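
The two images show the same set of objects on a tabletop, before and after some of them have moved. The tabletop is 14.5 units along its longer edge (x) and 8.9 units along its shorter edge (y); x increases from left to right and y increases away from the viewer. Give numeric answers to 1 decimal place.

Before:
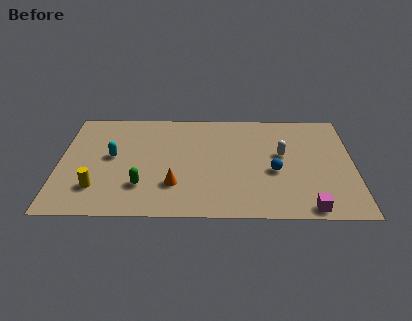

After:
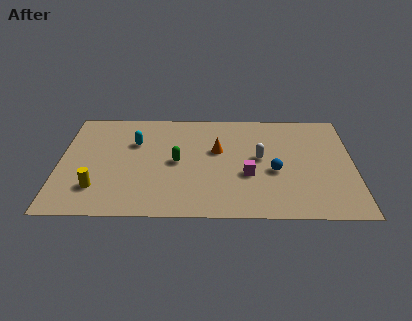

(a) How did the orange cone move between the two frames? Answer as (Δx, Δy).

(2.1, 2.9)

The orange cone was at about (5.7, 2.5) and moved to about (7.8, 5.4).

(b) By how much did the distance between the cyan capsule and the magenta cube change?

-4.2

The distance was about 10.4 in the first image and 6.2 in the second, so they moved 4.2 units closer together.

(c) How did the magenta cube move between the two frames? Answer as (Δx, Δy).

(-2.9, 2.6)

The magenta cube started near (12.2, 0.8) and ended near (9.3, 3.4).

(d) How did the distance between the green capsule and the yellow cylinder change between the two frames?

+2.3

Before: roughly 2.2 units apart; after: 4.5. That's 2.3 units further apart.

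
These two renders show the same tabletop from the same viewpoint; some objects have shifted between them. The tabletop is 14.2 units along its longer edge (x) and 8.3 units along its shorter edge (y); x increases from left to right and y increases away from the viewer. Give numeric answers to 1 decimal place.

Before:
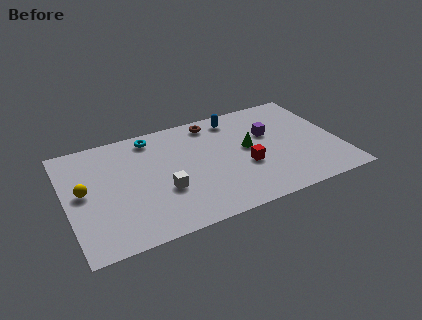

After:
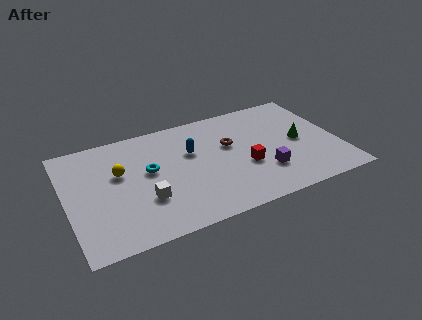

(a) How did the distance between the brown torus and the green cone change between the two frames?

+0.6

Before: roughly 3.1 units apart; after: 3.7. That's 0.6 units further apart.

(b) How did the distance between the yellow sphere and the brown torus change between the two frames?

-1.7

Before: roughly 7.5 units apart; after: 5.8. That's 1.7 units closer together.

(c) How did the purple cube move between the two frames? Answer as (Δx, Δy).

(-0.6, -2.8)

The purple cube was at about (10.7, 5.2) and moved to about (10.1, 2.4).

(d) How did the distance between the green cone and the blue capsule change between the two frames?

+3.1

The distance was about 2.6 in the first image and 5.7 in the second, so they moved 3.1 units further apart.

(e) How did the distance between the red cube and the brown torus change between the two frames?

-2.2

The distance was about 4.2 in the first image and 2.0 in the second, so they moved 2.2 units closer together.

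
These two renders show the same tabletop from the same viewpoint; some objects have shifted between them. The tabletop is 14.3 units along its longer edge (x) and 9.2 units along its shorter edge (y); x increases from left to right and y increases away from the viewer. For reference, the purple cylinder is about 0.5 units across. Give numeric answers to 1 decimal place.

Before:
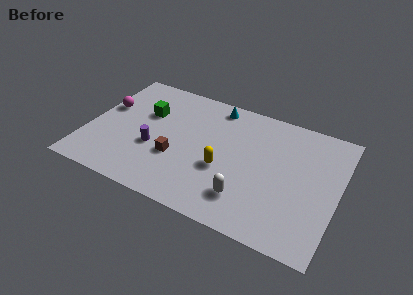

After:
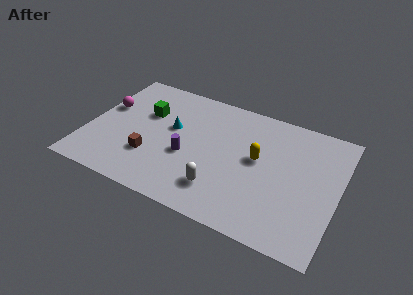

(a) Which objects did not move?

the green cube and the magenta sphere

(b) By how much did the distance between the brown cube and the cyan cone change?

-2.3

They were about 5.1 units apart before and 2.8 after — 2.3 units closer together.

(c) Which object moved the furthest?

the cyan cone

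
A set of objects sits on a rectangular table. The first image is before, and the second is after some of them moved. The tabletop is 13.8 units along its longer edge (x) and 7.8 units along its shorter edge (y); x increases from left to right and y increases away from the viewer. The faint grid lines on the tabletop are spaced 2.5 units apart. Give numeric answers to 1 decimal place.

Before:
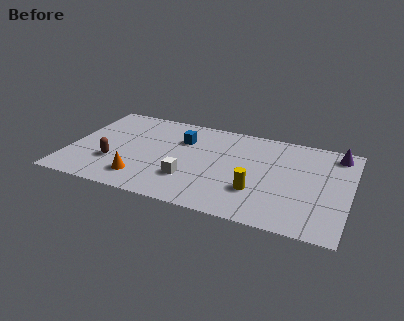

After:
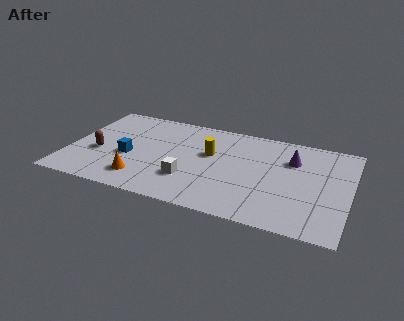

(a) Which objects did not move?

the orange cone and the white cube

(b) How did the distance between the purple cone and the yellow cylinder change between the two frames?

-1.5

They were about 5.6 units apart before and 4.1 after — 1.5 units closer together.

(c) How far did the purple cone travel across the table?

2.4

The purple cone was near (13.0, 6.7) before and (10.9, 5.5) after, so it travelled √(2.1² + 1.2²) ≈ 2.4 units.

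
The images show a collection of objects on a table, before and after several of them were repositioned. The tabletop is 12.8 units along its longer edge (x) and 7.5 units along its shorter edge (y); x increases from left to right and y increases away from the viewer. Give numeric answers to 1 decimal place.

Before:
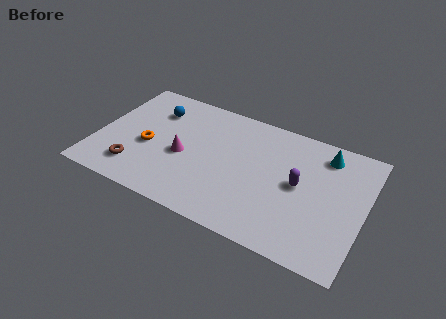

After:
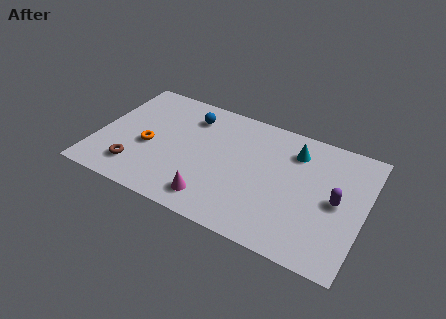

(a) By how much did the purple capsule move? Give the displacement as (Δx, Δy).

(1.8, -0.2)

From the two frames, the purple capsule sits at roughly (9.7, 3.9) before and (11.5, 3.7) after.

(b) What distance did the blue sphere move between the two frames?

1.7

From (2.5, 5.6) to (4.2, 5.9), the blue sphere covered √(1.7² + 0.3²) ≈ 1.7 units.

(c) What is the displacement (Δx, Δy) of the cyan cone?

(-1.4, -0.4)

The cyan cone started near (10.7, 6.2) and ended near (9.3, 5.8).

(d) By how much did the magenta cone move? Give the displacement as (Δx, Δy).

(1.7, -2.0)

From the two frames, the magenta cone sits at roughly (4.2, 3.3) before and (5.9, 1.3) after.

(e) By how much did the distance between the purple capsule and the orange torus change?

+1.8

They were about 7.2 units apart before and 9.0 after — 1.8 units further apart.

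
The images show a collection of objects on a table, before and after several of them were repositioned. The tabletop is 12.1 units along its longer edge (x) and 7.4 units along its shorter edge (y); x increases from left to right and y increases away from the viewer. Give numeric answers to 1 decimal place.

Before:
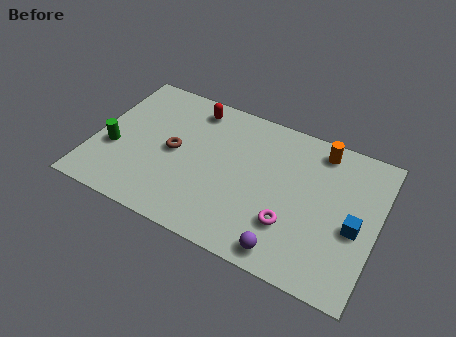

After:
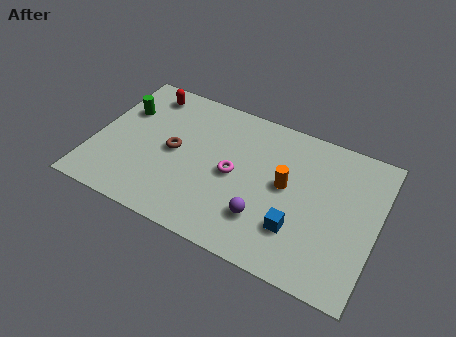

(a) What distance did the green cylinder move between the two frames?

2.2

From (0.9, 2.8) to (1.0, 5.0), the green cylinder covered √(0.1² + 2.2²) ≈ 2.2 units.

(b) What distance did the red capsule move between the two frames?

2.1

From (3.9, 6.3) to (1.8, 6.3), the red capsule covered √(2.1² + 0.0²) ≈ 2.1 units.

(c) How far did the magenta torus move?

3.0

From (8.6, 2.2) to (6.0, 3.6), the magenta torus covered √(2.6² + 1.4²) ≈ 3.0 units.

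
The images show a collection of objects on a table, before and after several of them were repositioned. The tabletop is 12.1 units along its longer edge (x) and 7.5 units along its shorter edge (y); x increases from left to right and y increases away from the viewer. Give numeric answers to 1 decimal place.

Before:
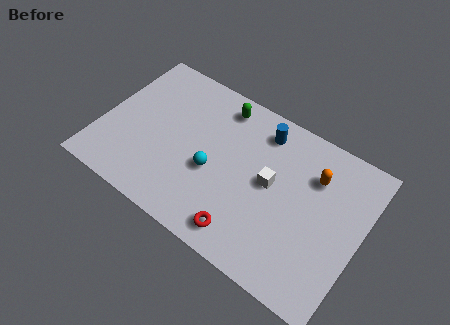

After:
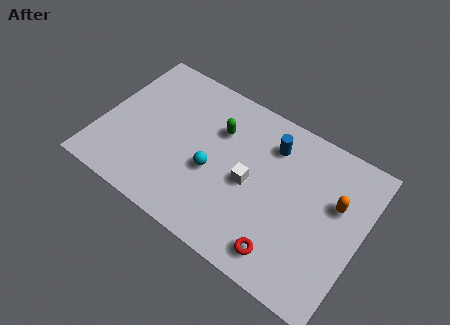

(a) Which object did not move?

the cyan sphere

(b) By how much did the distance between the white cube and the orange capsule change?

+1.7

The distance was about 2.3 in the first image and 4.0 in the second, so they moved 1.7 units further apart.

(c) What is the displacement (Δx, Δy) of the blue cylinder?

(0.5, -0.4)

The blue cylinder started near (7.1, 6.2) and ended near (7.6, 5.8).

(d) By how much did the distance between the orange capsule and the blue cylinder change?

+0.7

Before: roughly 2.7 units apart; after: 3.4. That's 0.7 units further apart.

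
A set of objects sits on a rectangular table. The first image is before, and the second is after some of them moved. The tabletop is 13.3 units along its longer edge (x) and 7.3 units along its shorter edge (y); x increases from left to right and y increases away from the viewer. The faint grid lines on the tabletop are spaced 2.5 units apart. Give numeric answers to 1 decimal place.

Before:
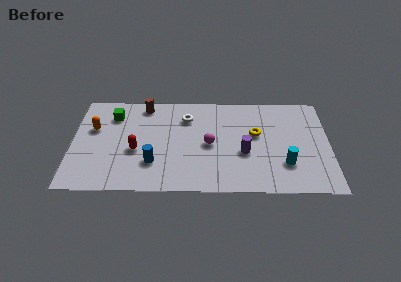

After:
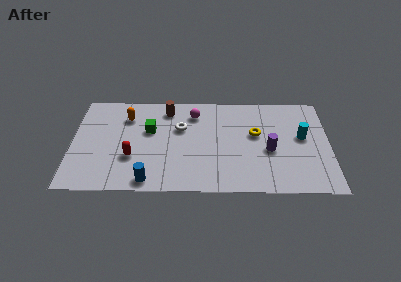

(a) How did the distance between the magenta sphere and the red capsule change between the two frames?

+0.8

The distance was about 3.8 in the first image and 4.6 in the second, so they moved 0.8 units further apart.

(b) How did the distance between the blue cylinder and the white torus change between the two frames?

+0.4

They were about 3.8 units apart before and 4.2 after — 0.4 units further apart.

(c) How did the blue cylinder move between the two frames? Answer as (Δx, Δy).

(-0.2, -1.3)

From the two frames, the blue cylinder sits at roughly (4.2, 2.1) before and (4.0, 0.8) after.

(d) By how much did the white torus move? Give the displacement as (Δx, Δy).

(-0.3, -0.8)

The white torus was at about (5.9, 5.5) and moved to about (5.6, 4.7).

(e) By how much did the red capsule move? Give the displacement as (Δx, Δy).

(-0.2, -0.5)

The red capsule was at about (3.3, 3.0) and moved to about (3.1, 2.5).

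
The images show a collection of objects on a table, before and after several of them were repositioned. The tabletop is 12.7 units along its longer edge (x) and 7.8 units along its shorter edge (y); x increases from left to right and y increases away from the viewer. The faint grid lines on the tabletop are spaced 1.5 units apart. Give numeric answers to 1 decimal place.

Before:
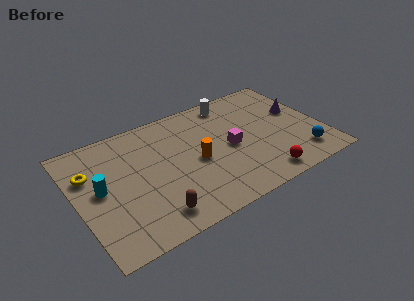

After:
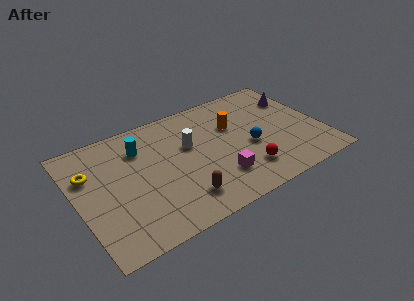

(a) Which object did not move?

the yellow torus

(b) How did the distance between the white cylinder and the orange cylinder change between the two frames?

-1.6

Before: roughly 4.0 units apart; after: 2.4. That's 1.6 units closer together.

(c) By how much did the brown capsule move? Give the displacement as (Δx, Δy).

(1.5, 0.3)

From the two frames, the brown capsule sits at roughly (3.5, 1.3) before and (5.0, 1.6) after.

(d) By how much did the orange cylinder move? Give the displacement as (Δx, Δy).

(2.2, 1.5)

The orange cylinder started near (6.1, 3.6) and ended near (8.3, 5.1).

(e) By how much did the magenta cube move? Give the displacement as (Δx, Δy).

(-0.9, -1.7)

The magenta cube started near (7.9, 3.7) and ended near (7.0, 2.0).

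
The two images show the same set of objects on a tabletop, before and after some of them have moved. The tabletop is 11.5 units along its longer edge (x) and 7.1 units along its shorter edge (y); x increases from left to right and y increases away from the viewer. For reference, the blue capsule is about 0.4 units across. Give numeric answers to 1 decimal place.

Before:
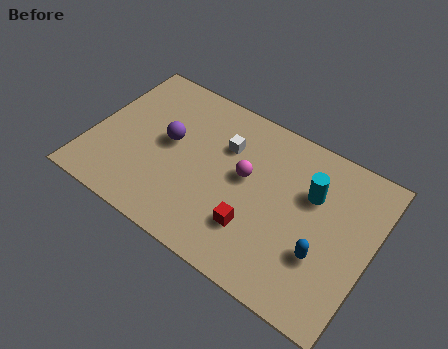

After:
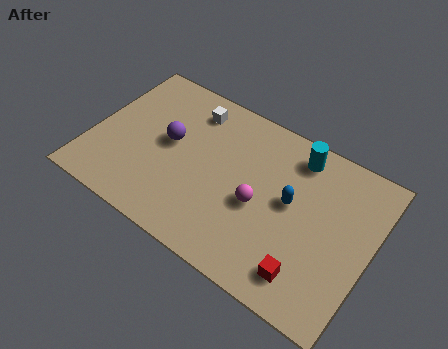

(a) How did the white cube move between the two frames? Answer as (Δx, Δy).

(-1.6, 0.9)

From the two frames, the white cube sits at roughly (5.3, 4.9) before and (3.7, 5.8) after.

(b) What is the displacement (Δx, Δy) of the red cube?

(2.3, -0.7)

The red cube started near (7.0, 2.0) and ended near (9.3, 1.3).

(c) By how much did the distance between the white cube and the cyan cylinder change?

+0.8

The distance was about 3.6 in the first image and 4.4 in the second, so they moved 0.8 units further apart.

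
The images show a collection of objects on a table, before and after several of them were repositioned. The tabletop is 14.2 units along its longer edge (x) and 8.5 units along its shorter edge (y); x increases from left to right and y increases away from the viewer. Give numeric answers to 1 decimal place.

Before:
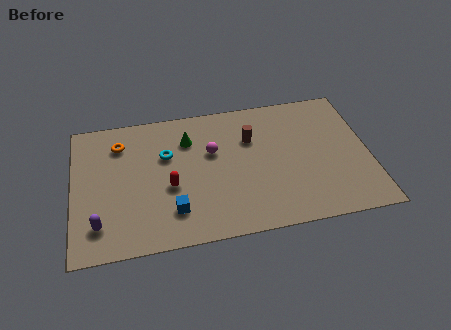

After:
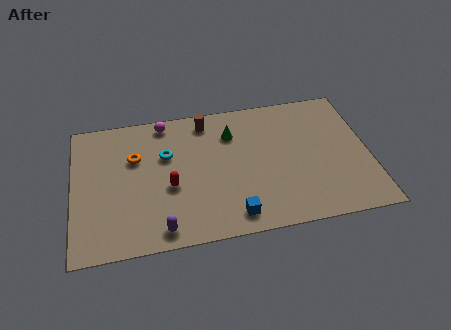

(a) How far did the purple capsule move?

3.0

The purple capsule was near (1.2, 1.8) before and (4.1, 1.0) after, so it travelled √(2.9² + 0.8²) ≈ 3.0 units.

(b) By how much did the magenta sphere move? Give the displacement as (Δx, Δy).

(-2.2, 2.3)

The magenta sphere was at about (6.7, 5.3) and moved to about (4.5, 7.6).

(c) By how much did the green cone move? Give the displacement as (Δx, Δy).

(2.1, 0.0)

From the two frames, the green cone sits at roughly (5.6, 6.3) before and (7.7, 6.3) after.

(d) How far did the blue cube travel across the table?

2.9

The blue cube was near (4.7, 2.0) before and (7.5, 1.2) after, so it travelled √(2.8² + 0.8²) ≈ 2.9 units.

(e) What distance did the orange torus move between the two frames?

1.2

The orange torus moved from about (2.3, 6.6) to (3.0, 5.6), a distance of √(0.7² + 1.0²) ≈ 1.2.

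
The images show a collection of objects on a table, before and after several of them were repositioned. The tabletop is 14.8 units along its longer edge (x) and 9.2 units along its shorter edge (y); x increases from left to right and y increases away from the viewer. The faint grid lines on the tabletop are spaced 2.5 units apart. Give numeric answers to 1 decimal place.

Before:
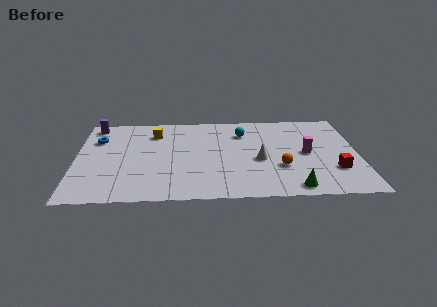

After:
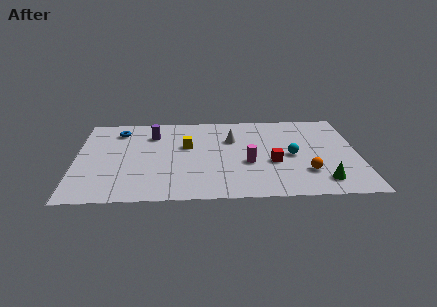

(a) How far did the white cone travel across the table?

2.7

The white cone moved from about (9.6, 3.9) to (8.2, 6.2), a distance of √(1.4² + 2.3²) ≈ 2.7.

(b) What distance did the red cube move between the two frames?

3.3

From (13.5, 2.7) to (10.3, 3.6), the red cube covered √(3.2² + 0.9²) ≈ 3.3 units.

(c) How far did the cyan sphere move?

3.6

The cyan sphere was near (8.8, 6.9) before and (11.3, 4.3) after, so it travelled √(2.5² + 2.6²) ≈ 3.6 units.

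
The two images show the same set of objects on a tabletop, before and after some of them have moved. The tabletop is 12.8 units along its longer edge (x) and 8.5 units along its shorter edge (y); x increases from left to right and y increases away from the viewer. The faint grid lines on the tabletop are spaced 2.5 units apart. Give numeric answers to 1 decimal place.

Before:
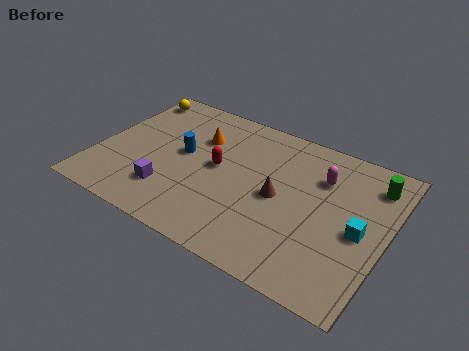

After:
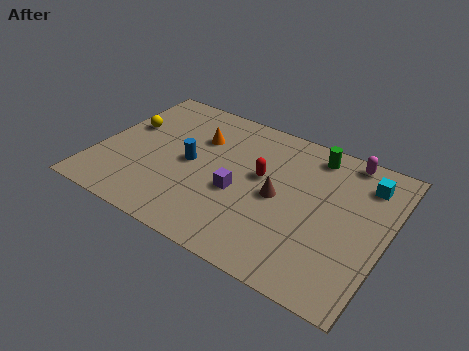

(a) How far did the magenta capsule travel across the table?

1.8

The magenta capsule moved from about (9.7, 6.1) to (10.6, 7.7), a distance of √(0.9² + 1.6²) ≈ 1.8.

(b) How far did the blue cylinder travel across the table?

0.6

The blue cylinder was near (3.7, 4.6) before and (4.1, 4.2) after, so it travelled √(0.4² + 0.4²) ≈ 0.6 units.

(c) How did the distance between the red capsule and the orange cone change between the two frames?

+1.4

They were about 1.8 units apart before and 3.2 after — 1.4 units further apart.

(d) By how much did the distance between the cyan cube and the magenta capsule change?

-1.6

The distance was about 3.0 in the first image and 1.4 in the second, so they moved 1.6 units closer together.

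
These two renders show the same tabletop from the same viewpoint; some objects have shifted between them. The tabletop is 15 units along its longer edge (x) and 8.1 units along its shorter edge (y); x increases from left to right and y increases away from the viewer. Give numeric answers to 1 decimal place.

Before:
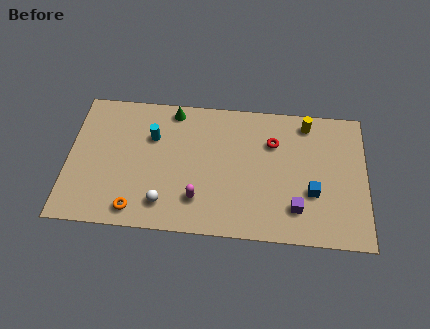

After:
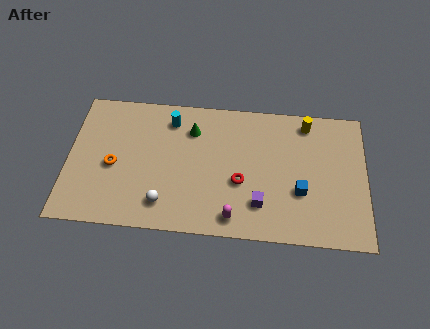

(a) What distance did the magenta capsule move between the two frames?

2.0

The magenta capsule moved from about (6.6, 2.0) to (8.4, 1.1), a distance of √(1.8² + 0.9²) ≈ 2.0.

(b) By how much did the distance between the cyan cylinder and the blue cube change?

-0.9

The distance was about 8.5 in the first image and 7.6 in the second, so they moved 0.9 units closer together.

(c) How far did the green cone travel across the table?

1.5

The green cone moved from about (5.2, 7.2) to (6.2, 6.1), a distance of √(1.0² + 1.1²) ≈ 1.5.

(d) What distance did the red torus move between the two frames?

3.0

The red torus moved from about (10.3, 5.7) to (8.7, 3.2), a distance of √(1.6² + 2.5²) ≈ 3.0.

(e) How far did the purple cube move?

1.8

The purple cube moved from about (11.5, 1.9) to (9.7, 2.0), a distance of √(1.8² + 0.1²) ≈ 1.8.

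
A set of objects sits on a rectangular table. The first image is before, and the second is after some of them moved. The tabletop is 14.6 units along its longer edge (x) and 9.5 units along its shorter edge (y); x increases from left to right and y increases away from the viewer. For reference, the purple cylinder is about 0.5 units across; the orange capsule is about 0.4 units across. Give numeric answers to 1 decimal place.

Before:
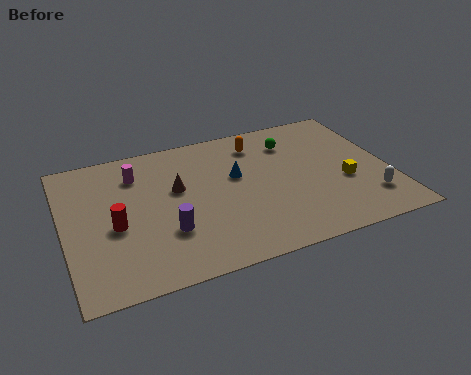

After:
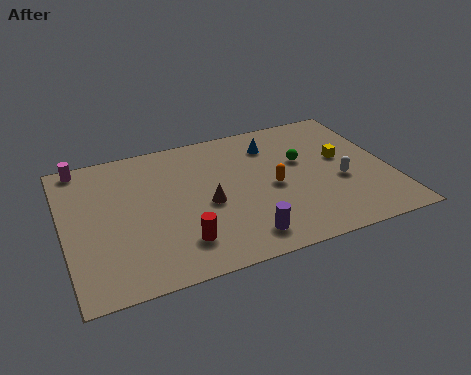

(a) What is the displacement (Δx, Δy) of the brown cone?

(1.2, -1.5)

From the two frames, the brown cone sits at roughly (5.1, 5.7) before and (6.3, 4.2) after.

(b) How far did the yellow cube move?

1.7

The yellow cube was near (12.5, 3.7) before and (12.6, 5.4) after, so it travelled √(0.1² + 1.7²) ≈ 1.7 units.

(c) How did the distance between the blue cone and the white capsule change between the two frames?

-2.1

The distance was about 6.6 in the first image and 4.5 in the second, so they moved 2.1 units closer together.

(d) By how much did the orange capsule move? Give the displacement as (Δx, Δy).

(0.3, -3.3)

The orange capsule was at about (9.0, 7.7) and moved to about (9.3, 4.4).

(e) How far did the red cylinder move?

3.4

From (2.2, 4.1) to (4.9, 2.1), the red cylinder covered √(2.7² + 2.0²) ≈ 3.4 units.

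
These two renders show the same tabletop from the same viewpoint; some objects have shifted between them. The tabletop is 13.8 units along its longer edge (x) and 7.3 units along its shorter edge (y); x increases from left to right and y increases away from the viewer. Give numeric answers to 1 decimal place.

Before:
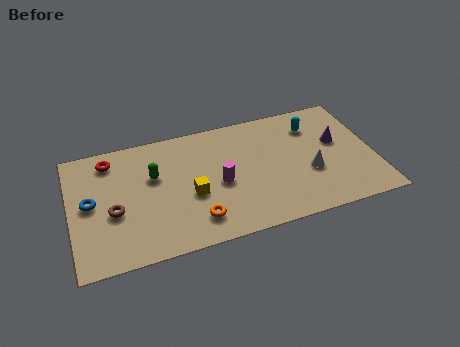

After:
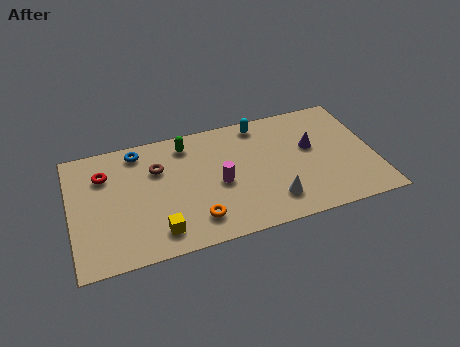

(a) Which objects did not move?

the magenta cylinder and the orange torus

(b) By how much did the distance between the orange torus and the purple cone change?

-1.1

Before: roughly 7.3 units apart; after: 6.2. That's 1.1 units closer together.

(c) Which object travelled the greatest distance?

the blue torus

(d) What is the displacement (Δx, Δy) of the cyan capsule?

(-2.4, 0.8)

The cyan capsule started near (11.2, 5.6) and ended near (8.8, 6.4).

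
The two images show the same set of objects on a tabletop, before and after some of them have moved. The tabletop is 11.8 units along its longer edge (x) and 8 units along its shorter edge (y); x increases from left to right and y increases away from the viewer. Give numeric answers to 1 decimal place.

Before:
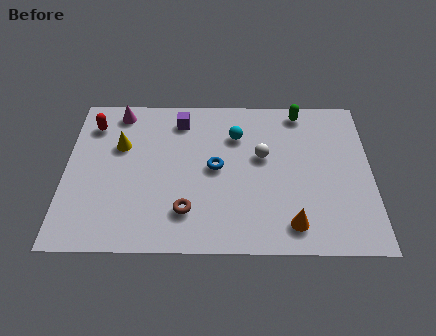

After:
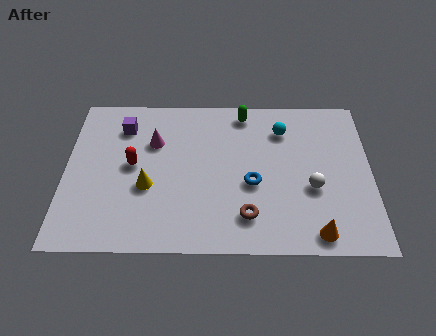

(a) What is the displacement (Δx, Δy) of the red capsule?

(1.6, -2.1)

The red capsule started near (1.0, 6.3) and ended near (2.6, 4.2).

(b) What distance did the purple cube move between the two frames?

2.2

From (4.4, 6.6) to (2.2, 6.2), the purple cube covered √(2.2² + 0.4²) ≈ 2.2 units.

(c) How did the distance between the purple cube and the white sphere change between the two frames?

+4.2

They were about 3.7 units apart before and 7.9 after — 4.2 units further apart.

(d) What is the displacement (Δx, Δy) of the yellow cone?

(1.1, -2.1)

The yellow cone was at about (2.1, 5.2) and moved to about (3.2, 3.1).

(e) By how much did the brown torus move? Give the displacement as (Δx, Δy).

(2.3, -0.2)

The brown torus was at about (4.7, 1.9) and moved to about (7.0, 1.7).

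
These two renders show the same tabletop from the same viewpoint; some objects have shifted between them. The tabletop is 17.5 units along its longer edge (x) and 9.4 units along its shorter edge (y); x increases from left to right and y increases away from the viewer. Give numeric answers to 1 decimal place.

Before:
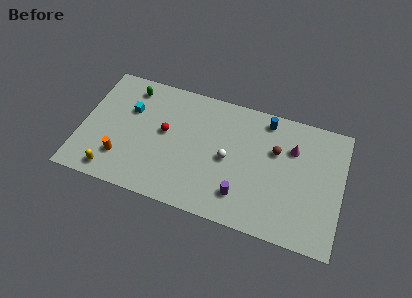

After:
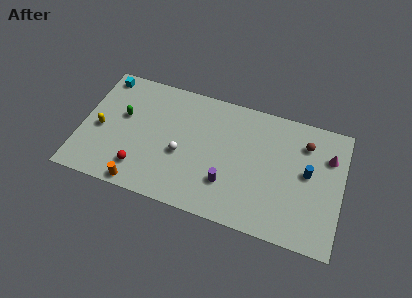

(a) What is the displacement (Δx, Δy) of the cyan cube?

(-2.0, 2.1)

The cyan cube was at about (3.1, 6.2) and moved to about (1.1, 8.3).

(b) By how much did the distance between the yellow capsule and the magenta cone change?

+2.5

They were about 12.9 units apart before and 15.4 after — 2.5 units further apart.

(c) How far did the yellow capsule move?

3.2

From (2.4, 1.2) to (1.3, 4.2), the yellow capsule covered √(1.1² + 3.0²) ≈ 3.2 units.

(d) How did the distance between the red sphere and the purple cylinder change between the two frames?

-0.4

Before: roughly 6.2 units apart; after: 5.8. That's 0.4 units closer together.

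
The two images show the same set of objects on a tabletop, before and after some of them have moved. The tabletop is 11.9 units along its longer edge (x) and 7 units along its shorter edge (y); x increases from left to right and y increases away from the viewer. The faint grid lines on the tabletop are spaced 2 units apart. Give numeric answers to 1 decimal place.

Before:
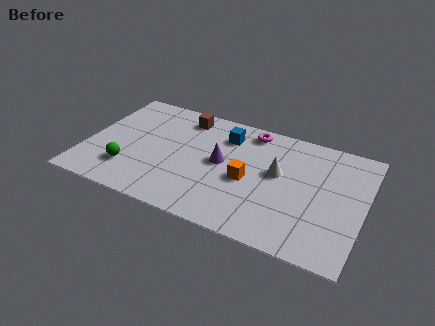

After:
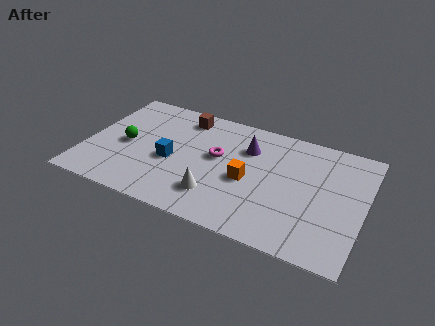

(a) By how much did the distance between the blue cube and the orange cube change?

+0.7

Before: roughly 2.6 units apart; after: 3.3. That's 0.7 units further apart.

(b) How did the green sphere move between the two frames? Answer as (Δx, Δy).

(-0.3, 1.5)

The green sphere started near (2.0, 1.8) and ended near (1.7, 3.3).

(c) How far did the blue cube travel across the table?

3.2

The blue cube moved from about (5.8, 5.4) to (3.7, 3.0), a distance of √(2.1² + 2.4²) ≈ 3.2.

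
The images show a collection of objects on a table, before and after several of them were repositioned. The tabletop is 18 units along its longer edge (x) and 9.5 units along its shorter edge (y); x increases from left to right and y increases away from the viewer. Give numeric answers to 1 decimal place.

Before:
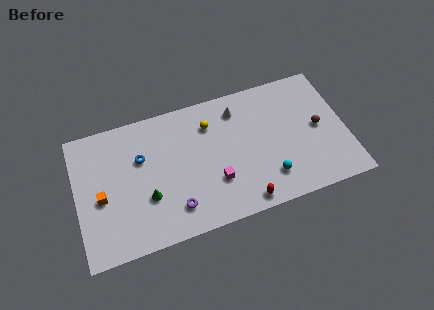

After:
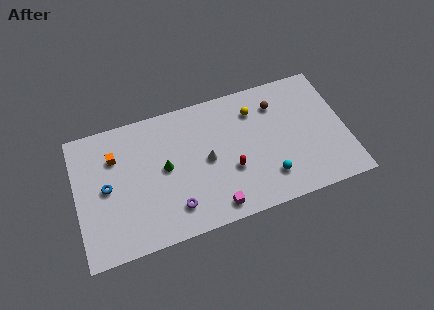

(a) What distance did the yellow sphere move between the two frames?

3.0

The yellow sphere moved from about (9.1, 7.2) to (12.1, 7.3), a distance of √(3.0² + 0.1²) ≈ 3.0.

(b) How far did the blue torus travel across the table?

2.8

From (4.4, 6.2) to (2.0, 4.8), the blue torus covered √(2.4² + 1.4²) ≈ 2.8 units.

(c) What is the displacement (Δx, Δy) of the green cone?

(1.3, 1.7)

From the two frames, the green cone sits at roughly (4.6, 3.3) before and (5.9, 5.0) after.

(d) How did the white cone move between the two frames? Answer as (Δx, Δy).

(-2.3, -3.0)

The white cone was at about (11.0, 7.7) and moved to about (8.7, 4.7).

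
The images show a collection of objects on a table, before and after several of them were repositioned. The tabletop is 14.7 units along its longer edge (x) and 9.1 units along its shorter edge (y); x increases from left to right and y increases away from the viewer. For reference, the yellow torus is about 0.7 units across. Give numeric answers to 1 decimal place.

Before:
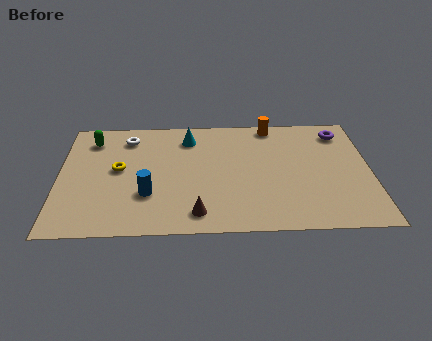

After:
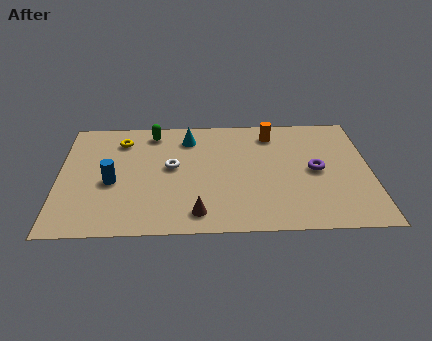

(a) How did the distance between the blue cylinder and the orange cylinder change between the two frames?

+0.5

They were about 7.9 units apart before and 8.4 after — 0.5 units further apart.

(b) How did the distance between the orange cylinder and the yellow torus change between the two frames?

-0.8

They were about 8.0 units apart before and 7.2 after — 0.8 units closer together.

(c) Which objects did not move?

the brown cone and the cyan cone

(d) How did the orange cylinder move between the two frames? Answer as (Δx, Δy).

(0.0, -0.7)

From the two frames, the orange cylinder sits at roughly (10.1, 8.2) before and (10.1, 7.5) after.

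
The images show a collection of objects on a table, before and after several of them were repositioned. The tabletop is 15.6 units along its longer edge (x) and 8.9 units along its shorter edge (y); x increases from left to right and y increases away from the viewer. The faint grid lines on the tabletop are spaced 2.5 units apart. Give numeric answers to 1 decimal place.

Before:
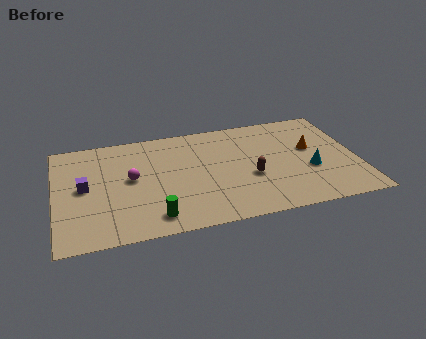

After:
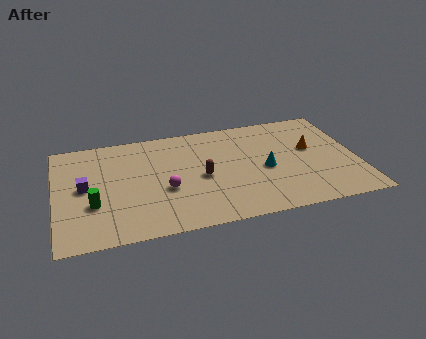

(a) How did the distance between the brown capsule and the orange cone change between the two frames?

+2.2

They were about 3.7 units apart before and 5.9 after — 2.2 units further apart.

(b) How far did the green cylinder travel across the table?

3.4

From (4.9, 1.4) to (1.9, 3.1), the green cylinder covered √(3.0² + 1.7²) ≈ 3.4 units.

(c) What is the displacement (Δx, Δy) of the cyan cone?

(-2.3, 0.6)

The cyan cone was at about (13.1, 3.4) and moved to about (10.8, 4.0).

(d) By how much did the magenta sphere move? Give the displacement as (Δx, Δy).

(1.7, -1.3)

The magenta sphere was at about (3.9, 4.8) and moved to about (5.6, 3.5).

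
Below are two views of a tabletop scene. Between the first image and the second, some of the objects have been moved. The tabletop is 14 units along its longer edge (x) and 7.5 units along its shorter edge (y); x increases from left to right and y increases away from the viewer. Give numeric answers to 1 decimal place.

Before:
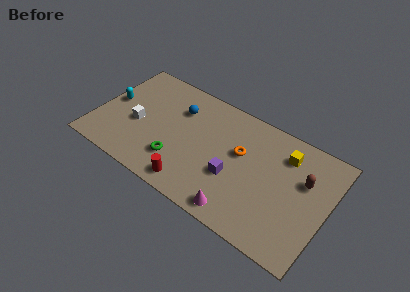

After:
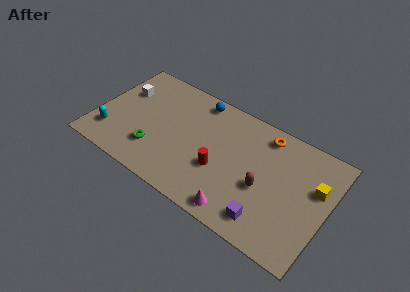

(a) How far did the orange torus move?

2.2

From (8.7, 4.5) to (9.9, 6.4), the orange torus covered √(1.2² + 1.9²) ≈ 2.2 units.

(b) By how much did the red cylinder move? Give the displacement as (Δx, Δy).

(1.4, 1.8)

The red cylinder was at about (6.3, 1.0) and moved to about (7.7, 2.8).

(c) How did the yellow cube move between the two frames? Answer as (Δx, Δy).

(2.0, -1.1)

From the two frames, the yellow cube sits at roughly (11.2, 5.8) before and (13.2, 4.7) after.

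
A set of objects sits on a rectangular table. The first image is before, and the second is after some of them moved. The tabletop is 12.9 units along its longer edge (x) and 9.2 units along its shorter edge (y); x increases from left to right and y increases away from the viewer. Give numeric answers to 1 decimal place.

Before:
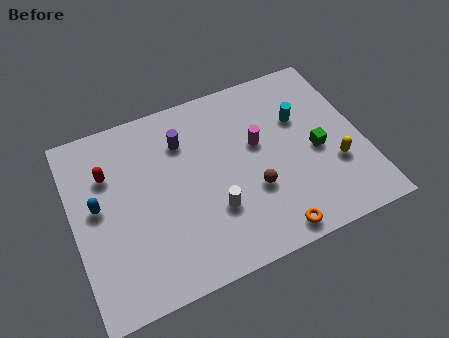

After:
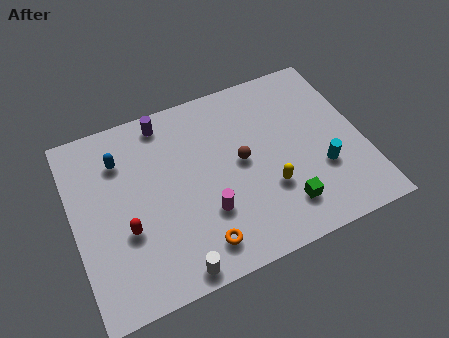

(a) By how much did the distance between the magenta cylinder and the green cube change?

+0.6

They were about 2.8 units apart before and 3.4 after — 0.6 units further apart.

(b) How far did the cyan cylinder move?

3.0

The cyan cylinder was near (10.3, 6.0) before and (10.9, 3.1) after, so it travelled √(0.6² + 2.9²) ≈ 3.0 units.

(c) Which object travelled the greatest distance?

the magenta cylinder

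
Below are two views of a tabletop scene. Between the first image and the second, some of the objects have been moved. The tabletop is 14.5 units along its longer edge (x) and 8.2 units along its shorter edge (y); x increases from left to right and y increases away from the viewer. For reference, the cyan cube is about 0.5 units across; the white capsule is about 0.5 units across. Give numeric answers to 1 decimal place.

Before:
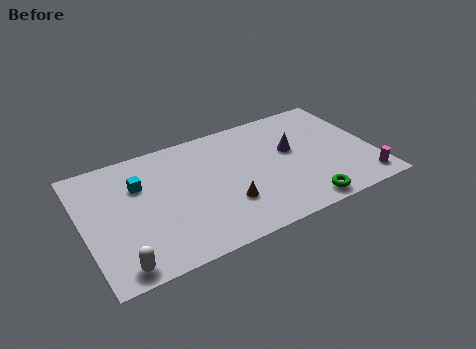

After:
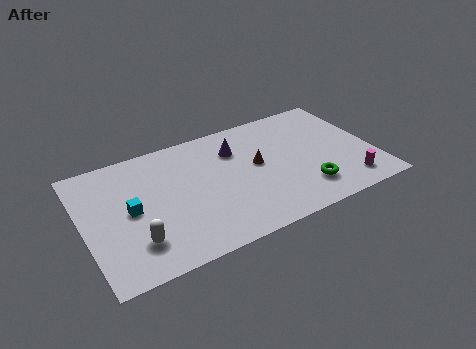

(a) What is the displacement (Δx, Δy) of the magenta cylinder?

(-0.8, 0.2)

The magenta cylinder started near (13.7, 1.2) and ended near (12.9, 1.4).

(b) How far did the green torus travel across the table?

1.0

From (10.5, 0.9) to (10.8, 1.9), the green torus covered √(0.3² + 1.0²) ≈ 1.0 units.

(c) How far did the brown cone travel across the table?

2.7

From (6.9, 2.5) to (8.7, 4.5), the brown cone covered √(1.8² + 2.0²) ≈ 2.7 units.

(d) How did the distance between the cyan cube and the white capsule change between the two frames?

-2.8

Before: roughly 4.9 units apart; after: 2.1. That's 2.8 units closer together.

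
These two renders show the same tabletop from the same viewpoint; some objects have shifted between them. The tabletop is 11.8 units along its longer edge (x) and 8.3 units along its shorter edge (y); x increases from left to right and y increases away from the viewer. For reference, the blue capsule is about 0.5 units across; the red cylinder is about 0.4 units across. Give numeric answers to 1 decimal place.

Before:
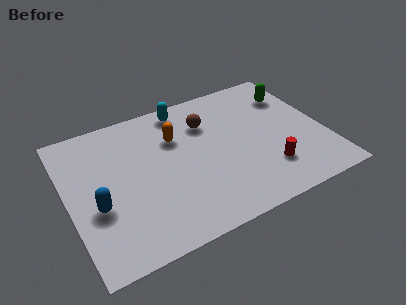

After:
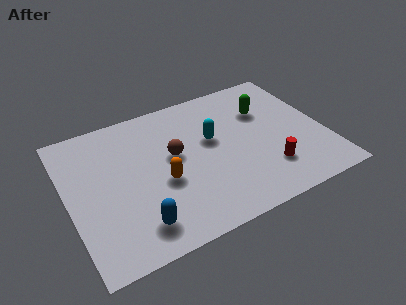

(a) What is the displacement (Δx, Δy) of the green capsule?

(-1.4, -0.5)

The green capsule was at about (10.7, 6.2) and moved to about (9.3, 5.7).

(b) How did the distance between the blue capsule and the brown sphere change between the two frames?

-2.3

Before: roughly 6.1 units apart; after: 3.8. That's 2.3 units closer together.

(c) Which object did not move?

the red cylinder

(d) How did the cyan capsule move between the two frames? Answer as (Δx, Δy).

(1.0, -2.4)

The cyan capsule was at about (5.7, 7.3) and moved to about (6.7, 4.9).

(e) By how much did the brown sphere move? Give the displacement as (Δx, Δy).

(-1.7, -1.3)

The brown sphere started near (6.6, 6.0) and ended near (4.9, 4.7).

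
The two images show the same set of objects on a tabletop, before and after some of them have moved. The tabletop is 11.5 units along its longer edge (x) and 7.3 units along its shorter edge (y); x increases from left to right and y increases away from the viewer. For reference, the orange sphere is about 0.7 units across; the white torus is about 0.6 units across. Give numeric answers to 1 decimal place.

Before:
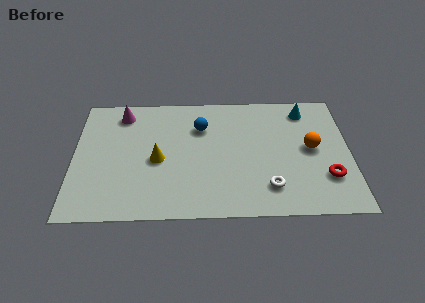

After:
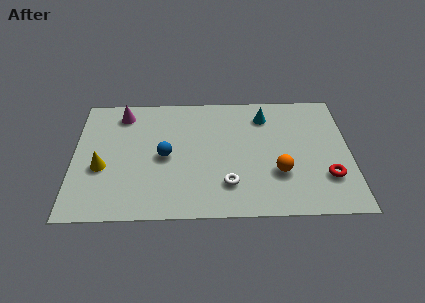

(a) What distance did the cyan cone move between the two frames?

1.7

The cyan cone was near (9.7, 6.1) before and (8.0, 5.8) after, so it travelled √(1.7² + 0.3²) ≈ 1.7 units.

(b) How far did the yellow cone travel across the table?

2.3

The yellow cone was near (3.5, 3.3) before and (1.2, 2.9) after, so it travelled √(2.3² + 0.4²) ≈ 2.3 units.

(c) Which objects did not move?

the red torus and the magenta cone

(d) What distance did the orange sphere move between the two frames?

2.0

The orange sphere moved from about (9.9, 3.8) to (8.5, 2.4), a distance of √(1.4² + 1.4²) ≈ 2.0.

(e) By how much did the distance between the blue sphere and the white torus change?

-1.5

Before: roughly 4.6 units apart; after: 3.1. That's 1.5 units closer together.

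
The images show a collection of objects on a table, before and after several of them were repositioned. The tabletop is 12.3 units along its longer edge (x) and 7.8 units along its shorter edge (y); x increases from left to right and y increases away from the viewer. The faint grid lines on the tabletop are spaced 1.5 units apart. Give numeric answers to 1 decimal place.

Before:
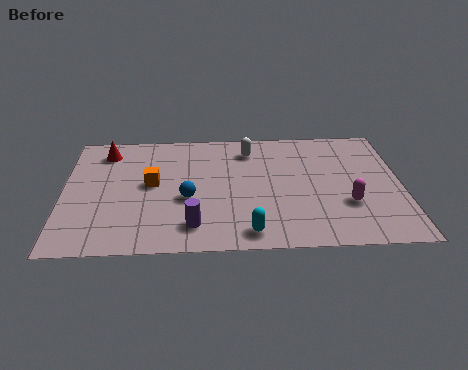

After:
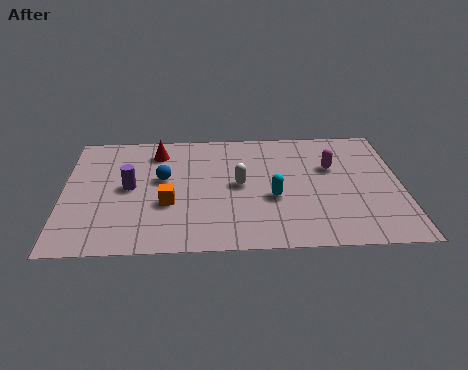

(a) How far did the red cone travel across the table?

1.9

From (1.5, 6.4) to (3.4, 6.3), the red cone covered √(1.9² + 0.1²) ≈ 1.9 units.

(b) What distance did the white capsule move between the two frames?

2.3

The white capsule moved from about (6.8, 6.3) to (6.4, 4.0), a distance of √(0.4² + 2.3²) ≈ 2.3.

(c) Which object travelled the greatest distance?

the purple cylinder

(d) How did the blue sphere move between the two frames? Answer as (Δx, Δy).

(-0.9, 1.3)

From the two frames, the blue sphere sits at roughly (4.5, 3.2) before and (3.6, 4.5) after.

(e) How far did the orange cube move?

1.4

From (3.2, 4.2) to (3.8, 2.9), the orange cube covered √(0.6² + 1.3²) ≈ 1.4 units.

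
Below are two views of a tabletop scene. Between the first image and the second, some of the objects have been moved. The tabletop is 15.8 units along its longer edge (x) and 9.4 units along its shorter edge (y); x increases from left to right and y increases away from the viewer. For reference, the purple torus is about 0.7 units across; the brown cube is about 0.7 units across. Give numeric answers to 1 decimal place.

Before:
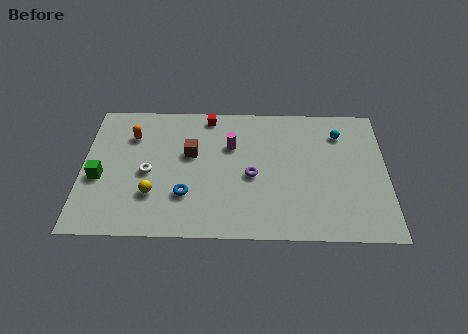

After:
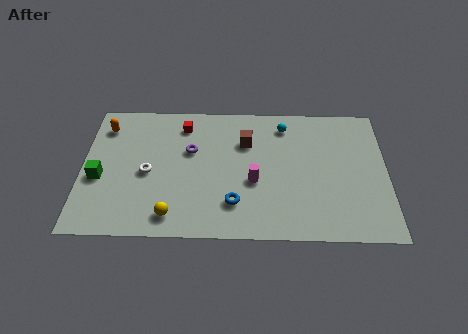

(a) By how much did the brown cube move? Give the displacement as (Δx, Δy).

(2.9, 0.9)

From the two frames, the brown cube sits at roughly (5.6, 5.7) before and (8.5, 6.6) after.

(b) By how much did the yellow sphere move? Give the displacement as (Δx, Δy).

(1.0, -1.4)

The yellow sphere was at about (3.7, 2.8) and moved to about (4.7, 1.4).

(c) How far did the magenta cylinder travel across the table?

2.8

The magenta cylinder was near (7.7, 6.3) before and (8.9, 3.8) after, so it travelled √(1.2² + 2.5²) ≈ 2.8 units.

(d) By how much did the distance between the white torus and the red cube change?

-1.3

They were about 5.1 units apart before and 3.8 after — 1.3 units closer together.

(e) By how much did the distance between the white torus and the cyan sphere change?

-2.5

They were about 10.4 units apart before and 7.9 after — 2.5 units closer together.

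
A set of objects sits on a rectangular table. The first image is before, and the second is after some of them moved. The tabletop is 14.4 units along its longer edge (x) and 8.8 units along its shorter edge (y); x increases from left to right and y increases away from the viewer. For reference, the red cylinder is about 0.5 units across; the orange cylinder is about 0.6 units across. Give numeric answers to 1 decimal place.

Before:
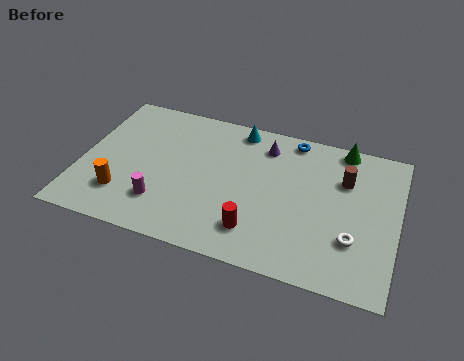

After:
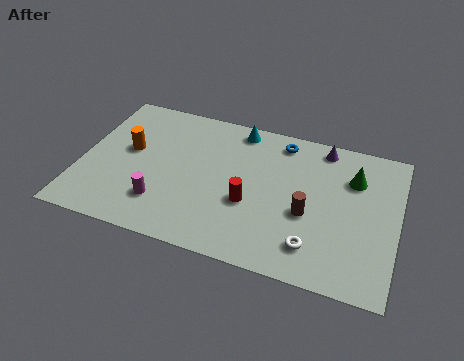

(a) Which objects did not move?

the magenta cylinder and the cyan cone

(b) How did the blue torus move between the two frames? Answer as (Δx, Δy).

(-0.5, -0.3)

The blue torus started near (9.4, 7.9) and ended near (8.9, 7.6).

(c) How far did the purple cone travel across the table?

2.7

The purple cone was near (8.2, 7.1) before and (10.8, 7.8) after, so it travelled √(2.6² + 0.7²) ≈ 2.7 units.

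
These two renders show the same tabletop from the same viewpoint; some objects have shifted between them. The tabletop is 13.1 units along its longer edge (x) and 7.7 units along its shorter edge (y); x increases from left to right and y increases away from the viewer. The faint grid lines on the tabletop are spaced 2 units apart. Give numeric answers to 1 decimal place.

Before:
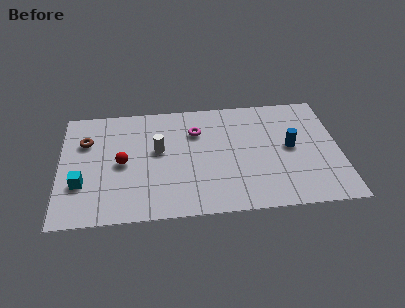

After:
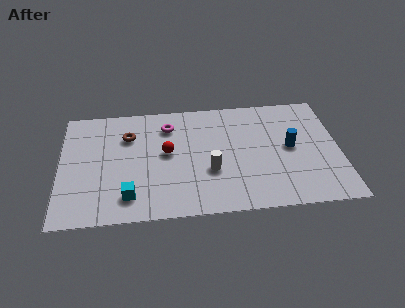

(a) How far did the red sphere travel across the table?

2.2

From (2.9, 3.7) to (5.0, 4.2), the red sphere covered √(2.1² + 0.5²) ≈ 2.2 units.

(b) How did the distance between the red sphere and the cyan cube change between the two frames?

+1.0

Before: roughly 2.2 units apart; after: 3.2. That's 1.0 units further apart.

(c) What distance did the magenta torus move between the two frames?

1.4

The magenta torus moved from about (6.4, 5.5) to (5.1, 6.0), a distance of √(1.3² + 0.5²) ≈ 1.4.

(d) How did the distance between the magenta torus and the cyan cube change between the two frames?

-1.3

They were about 6.2 units apart before and 4.9 after — 1.3 units closer together.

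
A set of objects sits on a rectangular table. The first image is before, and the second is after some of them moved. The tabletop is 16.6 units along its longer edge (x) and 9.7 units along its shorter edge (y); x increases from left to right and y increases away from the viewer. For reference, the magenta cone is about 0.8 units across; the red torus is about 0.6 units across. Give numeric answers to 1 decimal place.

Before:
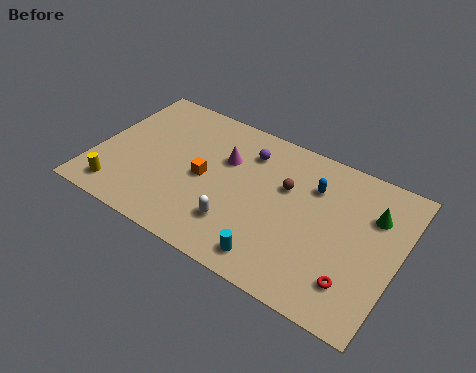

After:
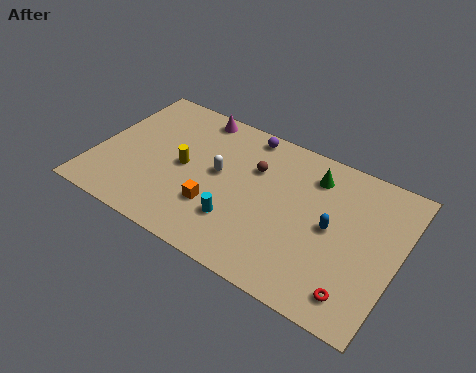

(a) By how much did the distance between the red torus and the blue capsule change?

-1.8

The distance was about 5.6 in the first image and 3.8 in the second, so they moved 1.8 units closer together.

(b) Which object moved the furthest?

the yellow cylinder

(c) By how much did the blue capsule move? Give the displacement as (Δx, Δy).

(1.3, -2.1)

The blue capsule started near (11.7, 7.0) and ended near (13.0, 4.9).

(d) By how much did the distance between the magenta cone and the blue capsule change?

+4.2

Before: roughly 4.8 units apart; after: 9.0. That's 4.2 units further apart.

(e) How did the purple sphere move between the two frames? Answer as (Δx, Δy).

(-0.3, 1.2)

The purple sphere was at about (8.0, 7.5) and moved to about (7.7, 8.7).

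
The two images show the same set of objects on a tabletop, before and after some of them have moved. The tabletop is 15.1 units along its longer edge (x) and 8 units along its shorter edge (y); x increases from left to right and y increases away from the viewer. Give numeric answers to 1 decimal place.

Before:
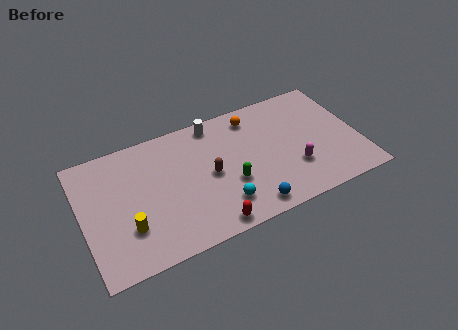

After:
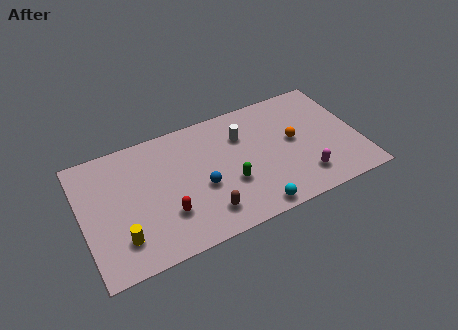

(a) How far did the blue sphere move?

3.3

The blue sphere moved from about (8.7, 1.0) to (6.4, 3.3), a distance of √(2.3² + 2.3²) ≈ 3.3.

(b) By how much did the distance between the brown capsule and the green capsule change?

+0.6

Before: roughly 1.4 units apart; after: 2.0. That's 0.6 units further apart.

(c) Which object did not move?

the green capsule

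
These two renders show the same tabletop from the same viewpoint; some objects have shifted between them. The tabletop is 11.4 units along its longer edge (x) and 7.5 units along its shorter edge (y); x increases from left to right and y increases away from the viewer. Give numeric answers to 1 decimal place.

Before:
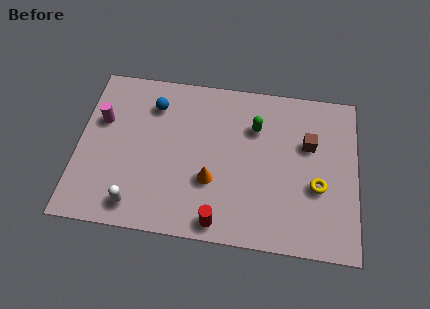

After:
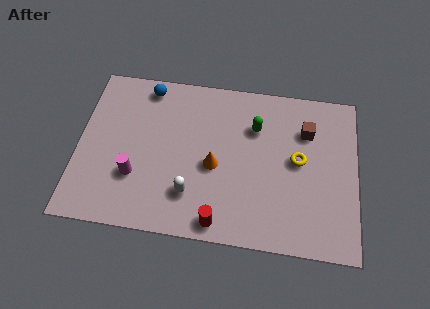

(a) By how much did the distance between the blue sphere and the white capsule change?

+0.4

Before: roughly 4.7 units apart; after: 5.1. That's 0.4 units further apart.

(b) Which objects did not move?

the red cylinder and the green capsule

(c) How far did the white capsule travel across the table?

2.3

From (2.5, 1.1) to (4.7, 1.9), the white capsule covered √(2.2² + 0.8²) ≈ 2.3 units.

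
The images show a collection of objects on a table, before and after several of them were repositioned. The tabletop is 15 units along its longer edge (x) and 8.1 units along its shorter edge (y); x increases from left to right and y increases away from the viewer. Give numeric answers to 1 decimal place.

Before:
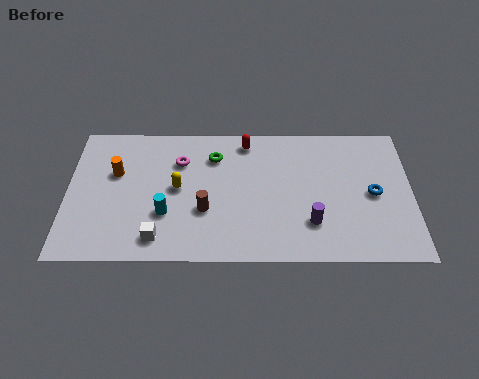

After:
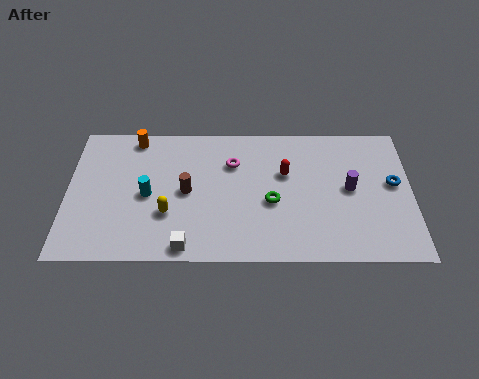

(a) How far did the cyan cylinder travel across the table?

1.4

The cyan cylinder moved from about (4.3, 2.7) to (3.5, 3.8), a distance of √(0.8² + 1.1²) ≈ 1.4.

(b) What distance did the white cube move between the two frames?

1.3

From (4.0, 1.3) to (5.2, 0.8), the white cube covered √(1.2² + 0.5²) ≈ 1.3 units.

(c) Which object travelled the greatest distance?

the green torus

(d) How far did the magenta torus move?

2.3

The magenta torus was near (4.9, 5.8) before and (7.2, 5.7) after, so it travelled √(2.3² + 0.1²) ≈ 2.3 units.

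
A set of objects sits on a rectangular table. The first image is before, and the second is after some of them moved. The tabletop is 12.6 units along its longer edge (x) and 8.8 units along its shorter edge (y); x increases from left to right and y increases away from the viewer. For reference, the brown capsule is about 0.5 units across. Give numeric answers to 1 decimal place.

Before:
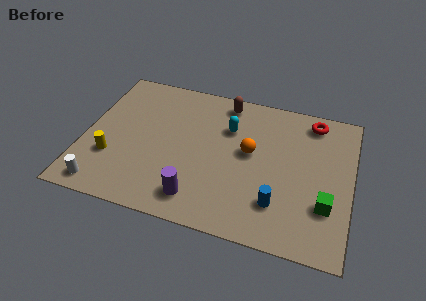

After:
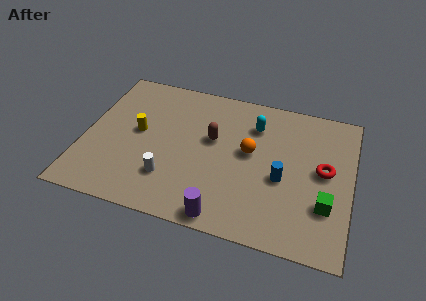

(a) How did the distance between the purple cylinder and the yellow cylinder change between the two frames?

+1.5

They were about 4.4 units apart before and 5.9 after — 1.5 units further apart.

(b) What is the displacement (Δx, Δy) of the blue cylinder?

(0.1, 1.5)

From the two frames, the blue cylinder sits at roughly (9.3, 2.2) before and (9.4, 3.7) after.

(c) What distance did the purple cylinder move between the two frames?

1.5

The purple cylinder was near (5.6, 1.5) before and (6.9, 0.8) after, so it travelled √(1.3² + 0.7²) ≈ 1.5 units.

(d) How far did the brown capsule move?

2.5

From (6.4, 7.7) to (6.0, 5.2), the brown capsule covered √(0.4² + 2.5²) ≈ 2.5 units.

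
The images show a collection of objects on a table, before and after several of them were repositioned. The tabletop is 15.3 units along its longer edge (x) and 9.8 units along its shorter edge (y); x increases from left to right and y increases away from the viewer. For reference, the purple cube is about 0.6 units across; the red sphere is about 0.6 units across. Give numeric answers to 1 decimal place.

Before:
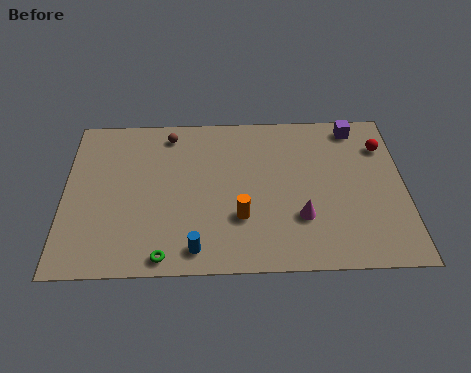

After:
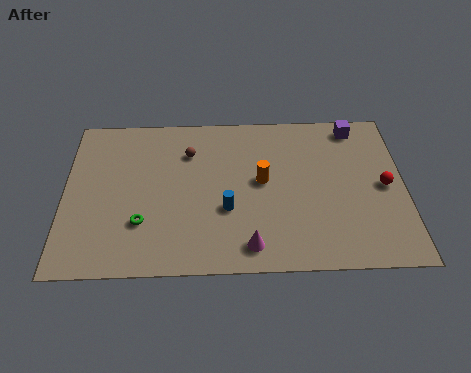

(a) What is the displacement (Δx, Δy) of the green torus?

(-1.0, 2.0)

From the two frames, the green torus sits at roughly (4.5, 0.9) before and (3.5, 2.9) after.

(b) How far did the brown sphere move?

1.5

The brown sphere was near (4.7, 8.4) before and (5.6, 7.2) after, so it travelled √(0.9² + 1.2²) ≈ 1.5 units.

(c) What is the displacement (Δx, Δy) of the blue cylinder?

(1.4, 2.3)

From the two frames, the blue cylinder sits at roughly (5.9, 1.3) before and (7.3, 3.6) after.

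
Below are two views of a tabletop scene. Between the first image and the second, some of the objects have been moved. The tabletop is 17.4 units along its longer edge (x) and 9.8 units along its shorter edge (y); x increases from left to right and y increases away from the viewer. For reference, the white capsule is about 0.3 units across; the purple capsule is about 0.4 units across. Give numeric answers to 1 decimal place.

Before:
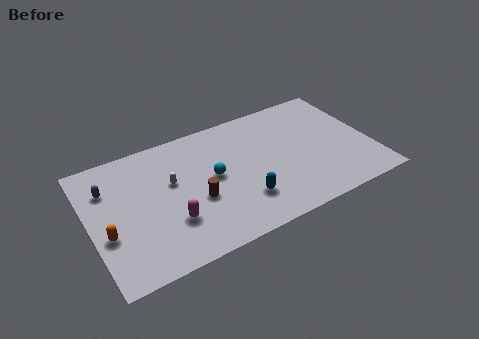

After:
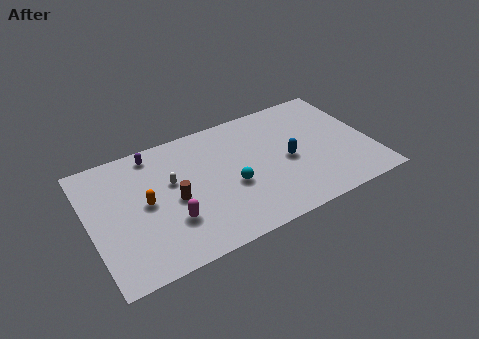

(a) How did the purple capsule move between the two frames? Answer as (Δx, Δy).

(3.0, 1.5)

From the two frames, the purple capsule sits at roughly (1.3, 7.1) before and (4.3, 8.6) after.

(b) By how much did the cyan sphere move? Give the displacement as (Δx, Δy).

(1.0, -1.2)

The cyan sphere was at about (7.6, 5.2) and moved to about (8.6, 4.0).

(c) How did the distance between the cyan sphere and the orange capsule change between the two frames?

-1.6

They were about 6.9 units apart before and 5.3 after — 1.6 units closer together.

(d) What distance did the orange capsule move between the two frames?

2.8

The orange capsule was near (0.9, 3.7) before and (3.4, 5.0) after, so it travelled √(2.5² + 1.3²) ≈ 2.8 units.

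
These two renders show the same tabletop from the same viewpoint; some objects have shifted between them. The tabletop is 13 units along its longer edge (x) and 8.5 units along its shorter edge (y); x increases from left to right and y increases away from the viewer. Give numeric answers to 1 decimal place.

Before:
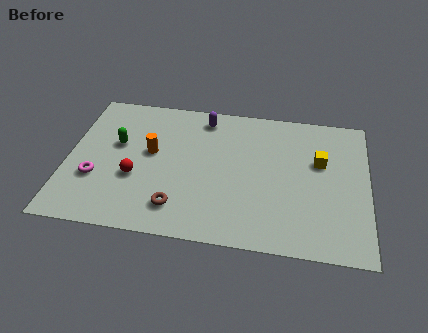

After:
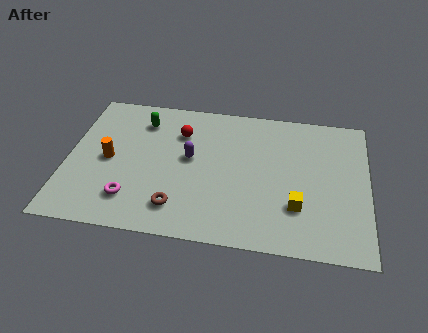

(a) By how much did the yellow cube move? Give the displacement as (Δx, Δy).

(-0.9, -2.8)

The yellow cube was at about (10.9, 5.3) and moved to about (10.0, 2.5).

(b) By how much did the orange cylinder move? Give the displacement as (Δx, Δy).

(-1.8, -0.7)

The orange cylinder was at about (3.6, 4.8) and moved to about (1.8, 4.1).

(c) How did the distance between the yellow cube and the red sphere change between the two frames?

-1.8

Before: roughly 8.2 units apart; after: 6.4. That's 1.8 units closer together.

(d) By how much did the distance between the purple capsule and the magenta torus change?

-2.6

They were about 6.3 units apart before and 3.7 after — 2.6 units closer together.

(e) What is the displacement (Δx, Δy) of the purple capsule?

(-0.5, -2.6)

From the two frames, the purple capsule sits at roughly (5.8, 7.3) before and (5.3, 4.7) after.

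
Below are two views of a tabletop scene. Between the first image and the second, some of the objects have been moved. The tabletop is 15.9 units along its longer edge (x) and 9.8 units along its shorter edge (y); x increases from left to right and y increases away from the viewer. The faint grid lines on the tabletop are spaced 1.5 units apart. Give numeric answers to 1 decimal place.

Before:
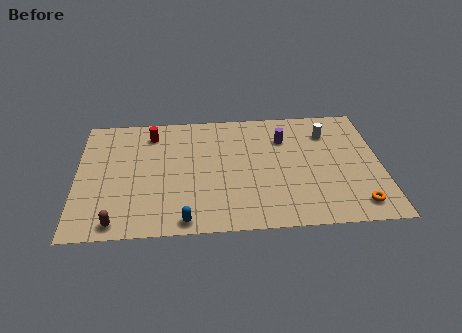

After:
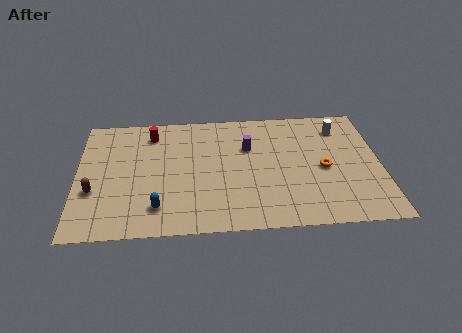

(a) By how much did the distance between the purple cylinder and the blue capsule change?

-1.6

The distance was about 8.2 in the first image and 6.6 in the second, so they moved 1.6 units closer together.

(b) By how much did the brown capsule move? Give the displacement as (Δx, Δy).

(-1.2, 2.5)

The brown capsule started near (2.1, 1.0) and ended near (0.9, 3.5).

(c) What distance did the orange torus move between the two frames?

3.4

The orange torus was near (14.5, 1.5) before and (12.9, 4.5) after, so it travelled √(1.6² + 3.0²) ≈ 3.4 units.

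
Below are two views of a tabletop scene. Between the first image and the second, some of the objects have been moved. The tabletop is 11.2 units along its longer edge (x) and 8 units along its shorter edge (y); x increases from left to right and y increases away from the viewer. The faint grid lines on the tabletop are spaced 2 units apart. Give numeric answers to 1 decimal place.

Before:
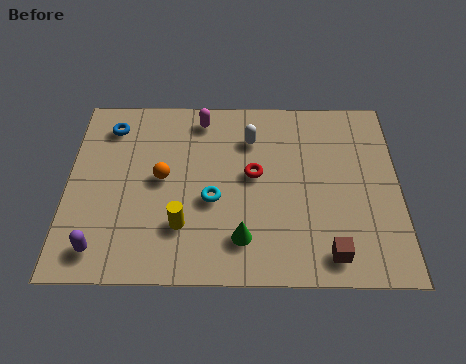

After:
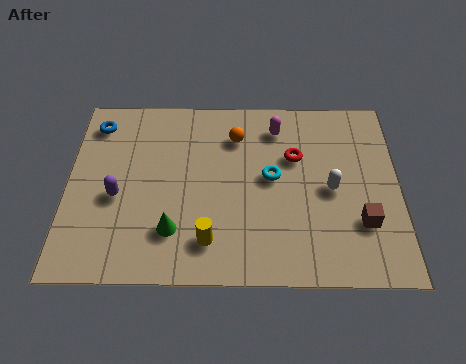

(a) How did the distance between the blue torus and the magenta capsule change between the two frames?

+3.1

They were about 3.1 units apart before and 6.2 after — 3.1 units further apart.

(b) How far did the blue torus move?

0.5

The blue torus was near (1.4, 6.5) before and (0.9, 6.6) after, so it travelled √(0.5² + 0.1²) ≈ 0.5 units.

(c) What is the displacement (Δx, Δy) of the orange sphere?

(2.5, 1.9)

The orange sphere was at about (3.2, 4.2) and moved to about (5.7, 6.1).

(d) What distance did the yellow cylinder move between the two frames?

1.1

The yellow cylinder was near (3.9, 2.2) before and (4.8, 1.6) after, so it travelled √(0.9² + 0.6²) ≈ 1.1 units.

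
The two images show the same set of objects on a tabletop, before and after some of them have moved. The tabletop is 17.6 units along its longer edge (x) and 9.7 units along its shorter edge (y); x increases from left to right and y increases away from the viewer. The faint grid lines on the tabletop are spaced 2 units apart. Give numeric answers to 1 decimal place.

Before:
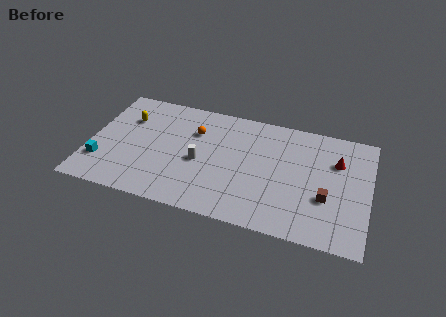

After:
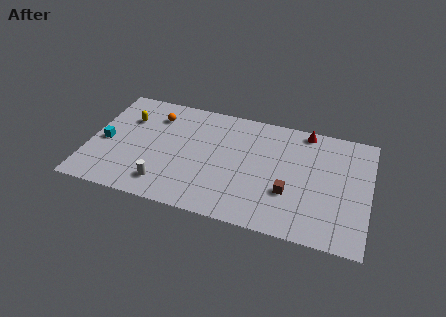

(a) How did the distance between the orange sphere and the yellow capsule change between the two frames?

-2.5

They were about 4.3 units apart before and 1.8 after — 2.5 units closer together.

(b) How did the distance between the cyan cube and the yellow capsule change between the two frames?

-1.7

The distance was about 4.4 in the first image and 2.7 in the second, so they moved 1.7 units closer together.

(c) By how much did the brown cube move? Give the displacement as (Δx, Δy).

(-2.3, -0.2)

The brown cube started near (15.0, 3.5) and ended near (12.7, 3.3).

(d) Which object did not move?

the yellow capsule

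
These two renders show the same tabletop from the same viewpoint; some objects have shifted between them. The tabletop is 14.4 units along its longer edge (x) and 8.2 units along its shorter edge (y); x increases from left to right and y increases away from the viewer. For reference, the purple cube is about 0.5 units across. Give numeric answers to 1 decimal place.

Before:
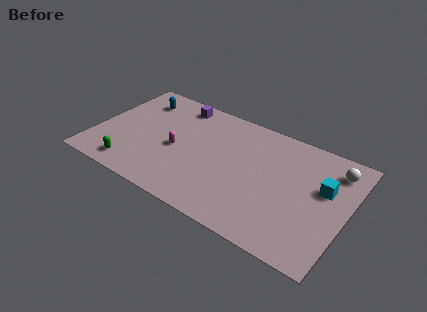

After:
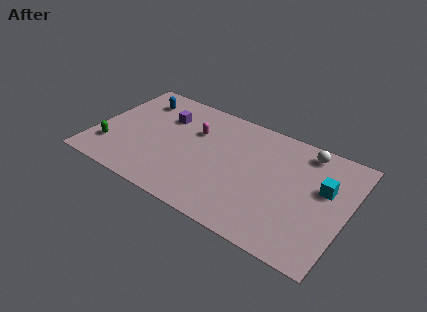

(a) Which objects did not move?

the blue capsule and the cyan cube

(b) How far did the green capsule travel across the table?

1.7

The green capsule was near (2.5, 1.2) before and (1.1, 2.1) after, so it travelled √(1.4² + 0.9²) ≈ 1.7 units.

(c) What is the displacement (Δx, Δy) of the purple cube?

(-0.5, -1.3)

The purple cube was at about (4.2, 7.1) and moved to about (3.7, 5.8).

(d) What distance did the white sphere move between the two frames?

1.8

The white sphere moved from about (13.4, 6.6) to (11.7, 7.1), a distance of √(1.7² + 0.5²) ≈ 1.8.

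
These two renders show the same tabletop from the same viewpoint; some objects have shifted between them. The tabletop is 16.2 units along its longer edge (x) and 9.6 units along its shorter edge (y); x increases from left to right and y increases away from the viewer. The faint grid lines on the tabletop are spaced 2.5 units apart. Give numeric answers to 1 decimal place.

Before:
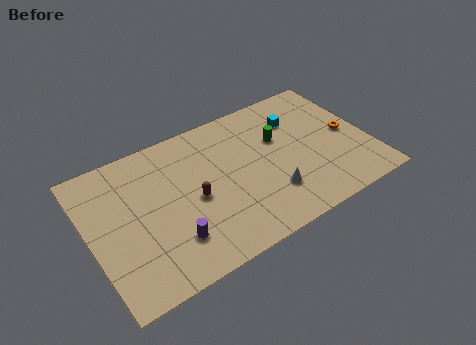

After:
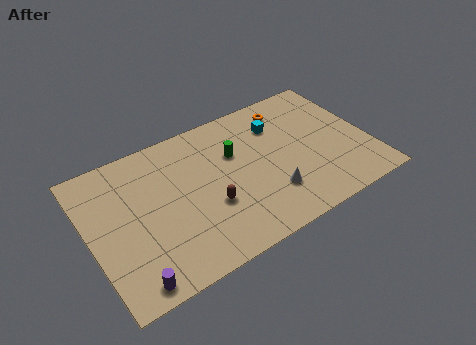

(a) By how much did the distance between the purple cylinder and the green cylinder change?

+0.8

The distance was about 7.8 in the first image and 8.6 in the second, so they moved 0.8 units further apart.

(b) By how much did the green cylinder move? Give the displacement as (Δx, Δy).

(-2.6, 0.2)

The green cylinder was at about (11.2, 6.1) and moved to about (8.6, 6.3).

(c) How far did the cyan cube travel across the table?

1.1

The cyan cube was near (12.4, 7.0) before and (11.3, 7.1) after, so it travelled √(1.1² + 0.1²) ≈ 1.1 units.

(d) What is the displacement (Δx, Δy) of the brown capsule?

(0.8, -0.9)

The brown capsule was at about (5.9, 4.4) and moved to about (6.7, 3.5).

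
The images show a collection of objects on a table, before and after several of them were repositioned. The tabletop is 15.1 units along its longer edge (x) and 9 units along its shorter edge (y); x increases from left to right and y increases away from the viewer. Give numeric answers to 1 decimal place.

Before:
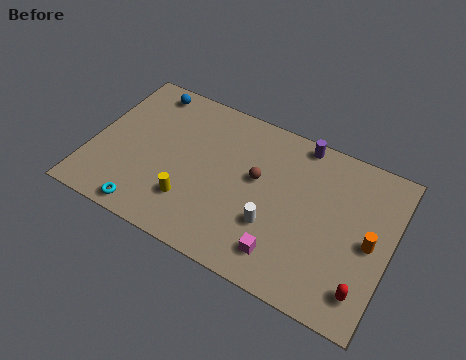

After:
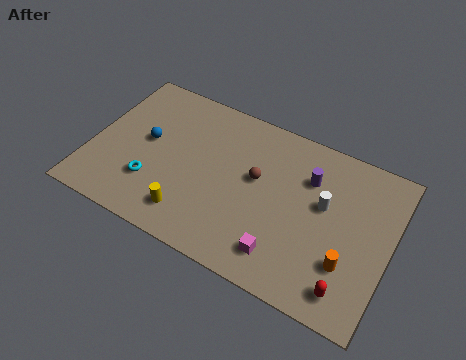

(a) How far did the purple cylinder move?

1.9

The purple cylinder moved from about (10.1, 8.2) to (10.8, 6.4), a distance of √(0.7² + 1.8²) ≈ 1.9.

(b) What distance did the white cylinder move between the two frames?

3.3

The white cylinder moved from about (9.4, 3.0) to (11.7, 5.3), a distance of √(2.3² + 2.3²) ≈ 3.3.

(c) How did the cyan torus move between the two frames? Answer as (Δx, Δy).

(0.0, 1.7)

The cyan torus started near (3.3, 0.9) and ended near (3.3, 2.6).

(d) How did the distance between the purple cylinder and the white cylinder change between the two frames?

-3.8

The distance was about 5.2 in the first image and 1.4 in the second, so they moved 3.8 units closer together.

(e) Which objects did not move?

the brown sphere and the magenta cube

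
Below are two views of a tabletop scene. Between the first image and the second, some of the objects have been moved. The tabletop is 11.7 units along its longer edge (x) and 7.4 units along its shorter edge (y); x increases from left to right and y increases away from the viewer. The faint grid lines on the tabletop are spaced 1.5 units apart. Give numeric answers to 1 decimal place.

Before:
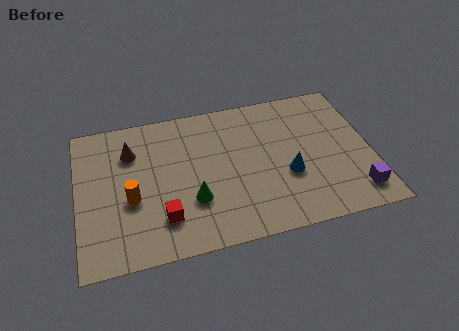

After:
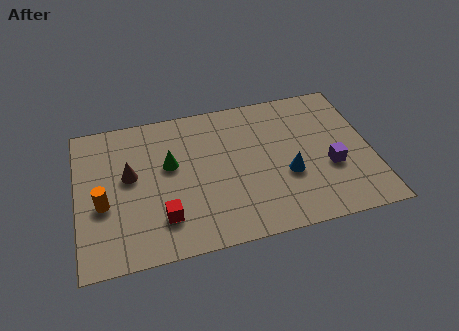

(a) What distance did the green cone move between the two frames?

2.2

The green cone was near (4.5, 2.4) before and (3.7, 4.4) after, so it travelled √(0.8² + 2.0²) ≈ 2.2 units.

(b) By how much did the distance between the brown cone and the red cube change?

-1.1

The distance was about 3.8 in the first image and 2.7 in the second, so they moved 1.1 units closer together.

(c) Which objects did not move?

the blue cone and the red cube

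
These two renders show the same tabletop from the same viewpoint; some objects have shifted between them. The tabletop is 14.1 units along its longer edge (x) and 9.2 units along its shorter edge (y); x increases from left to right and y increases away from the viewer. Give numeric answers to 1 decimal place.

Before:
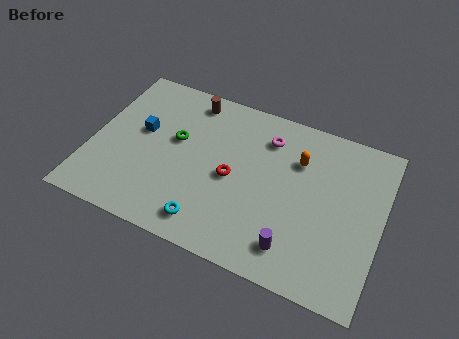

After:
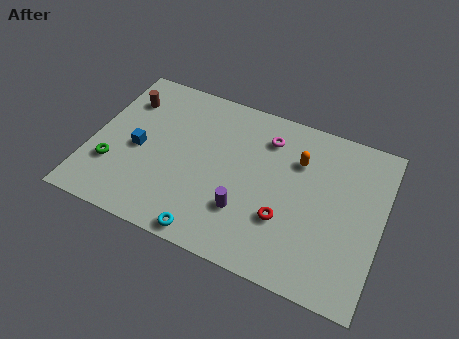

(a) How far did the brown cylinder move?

3.3

From (4.4, 8.0) to (1.3, 6.9), the brown cylinder covered √(3.1² + 1.1²) ≈ 3.3 units.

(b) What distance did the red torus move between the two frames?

3.0

The red torus was near (6.9, 4.3) before and (9.6, 3.0) after, so it travelled √(2.7² + 1.3²) ≈ 3.0 units.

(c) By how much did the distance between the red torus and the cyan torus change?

+1.0

They were about 3.0 units apart before and 4.0 after — 1.0 units further apart.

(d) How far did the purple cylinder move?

2.7

The purple cylinder moved from about (10.2, 1.7) to (7.7, 2.7), a distance of √(2.5² + 1.0²) ≈ 2.7.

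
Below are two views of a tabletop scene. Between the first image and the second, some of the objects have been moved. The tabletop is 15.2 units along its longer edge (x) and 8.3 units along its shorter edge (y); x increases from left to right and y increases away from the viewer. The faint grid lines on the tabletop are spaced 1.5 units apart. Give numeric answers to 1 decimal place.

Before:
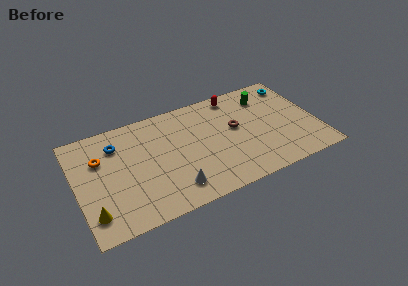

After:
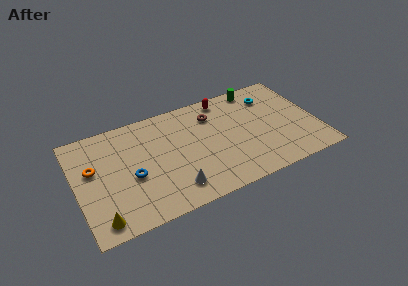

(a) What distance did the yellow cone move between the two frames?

0.7

The yellow cone was near (0.8, 1.7) before and (1.2, 1.1) after, so it travelled √(0.4² + 0.6²) ≈ 0.7 units.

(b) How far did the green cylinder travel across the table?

1.0

The green cylinder was near (12.3, 6.5) before and (11.8, 7.4) after, so it travelled √(0.5² + 0.9²) ≈ 1.0 units.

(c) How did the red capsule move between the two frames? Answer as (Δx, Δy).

(-0.7, 0.0)

The red capsule started near (10.4, 7.3) and ended near (9.7, 7.3).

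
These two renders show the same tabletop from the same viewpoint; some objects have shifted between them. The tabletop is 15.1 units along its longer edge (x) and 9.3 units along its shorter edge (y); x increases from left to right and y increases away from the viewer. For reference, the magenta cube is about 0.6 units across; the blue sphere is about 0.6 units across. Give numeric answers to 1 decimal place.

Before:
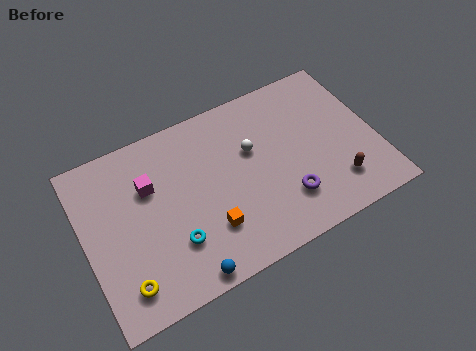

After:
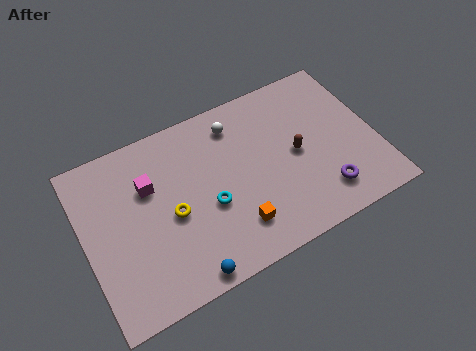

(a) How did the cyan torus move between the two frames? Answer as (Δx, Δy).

(2.0, 1.1)

The cyan torus started near (4.3, 2.7) and ended near (6.3, 3.8).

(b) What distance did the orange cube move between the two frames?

1.4

The orange cube moved from about (6.1, 2.6) to (7.4, 2.1), a distance of √(1.3² + 0.5²) ≈ 1.4.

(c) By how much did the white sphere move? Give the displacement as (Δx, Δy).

(-0.6, 1.8)

The white sphere started near (8.8, 5.8) and ended near (8.2, 7.6).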